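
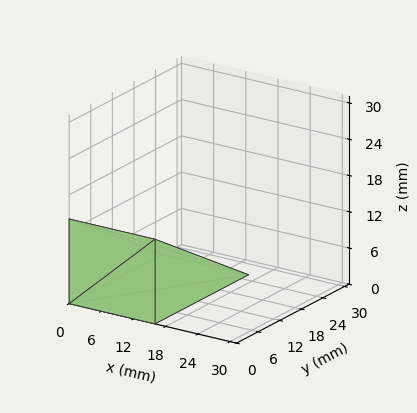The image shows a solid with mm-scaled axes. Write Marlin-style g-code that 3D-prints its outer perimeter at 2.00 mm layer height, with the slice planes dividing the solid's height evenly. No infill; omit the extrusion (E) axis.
Reading the render: the shape is a wedge (ramp): 16 × 26 mm base, rising to 14 mm along the y=0 edge and sloping linearly to z=0 at y=26 (dimensions read to the nearest mm from the axis ticks). For the g-code, the solid's height is divided into equal slices at the stated Δz and each level perimeter traced with G1 moves after a G0 lift.

; perimeter-only toolpath
G21 ; units = mm
G90 ; absolute positioning
G28 ; home
; layer 1
G0 Z2.00
G0 X0.00 Y0.00
G1 X16.00 Y0.00
G1 X16.00 Y22.29
G1 X0.00 Y22.29
G1 X0.00 Y0.00
; layer 2
G0 Z4.00
G0 X0.00 Y0.00
G1 X16.00 Y0.00
G1 X16.00 Y18.57
G1 X0.00 Y18.57
G1 X0.00 Y0.00
; layer 3
G0 Z6.00
G0 X0.00 Y0.00
G1 X16.00 Y0.00
G1 X16.00 Y14.86
G1 X0.00 Y14.86
G1 X0.00 Y0.00
; layer 4
G0 Z8.00
G0 X0.00 Y0.00
G1 X16.00 Y0.00
G1 X16.00 Y11.14
G1 X0.00 Y11.14
G1 X0.00 Y0.00
; layer 5
G0 Z10.00
G0 X0.00 Y0.00
G1 X16.00 Y0.00
G1 X16.00 Y7.43
G1 X0.00 Y7.43
G1 X0.00 Y0.00
; layer 6
G0 Z12.00
G0 X0.00 Y0.00
G1 X16.00 Y0.00
G1 X16.00 Y3.71
G1 X0.00 Y3.71
G1 X0.00 Y0.00
M2 ; end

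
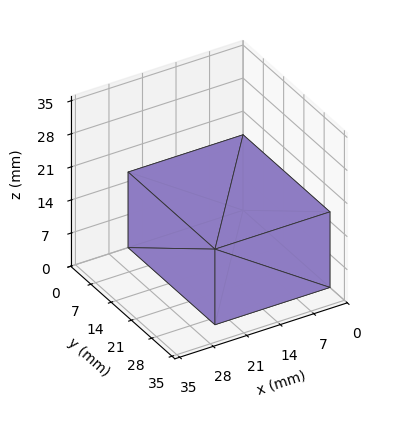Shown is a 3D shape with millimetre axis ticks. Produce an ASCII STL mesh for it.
Reading the render: the shape is a rectangular box, roughly 24 × 30 mm footprint and 16 mm tall (dimensions read to the nearest mm from the axis ticks). For the STL, each face is triangulated and given an outward normal.

solid part
  facet normal 0.0000 0.0000 -1.0000
    outer loop
      vertex 24.0 30.0 0.0
      vertex 24.0 0.0 0.0
      vertex 0.0 0.0 0.0
    endloop
  endfacet
  facet normal 0.0000 0.0000 -1.0000
    outer loop
      vertex 0.0 30.0 0.0
      vertex 24.0 30.0 0.0
      vertex 0.0 0.0 0.0
    endloop
  endfacet
  facet normal 0.0000 0.0000 1.0000
    outer loop
      vertex 0.0 0.0 16.0
      vertex 24.0 0.0 16.0
      vertex 24.0 30.0 16.0
    endloop
  endfacet
  facet normal 0.0000 0.0000 1.0000
    outer loop
      vertex 0.0 0.0 16.0
      vertex 24.0 30.0 16.0
      vertex 0.0 30.0 16.0
    endloop
  endfacet
  facet normal 0.0000 -1.0000 0.0000
    outer loop
      vertex 0.0 0.0 0.0
      vertex 24.0 0.0 0.0
      vertex 24.0 0.0 16.0
    endloop
  endfacet
  facet normal 0.0000 -1.0000 0.0000
    outer loop
      vertex 0.0 0.0 0.0
      vertex 24.0 0.0 16.0
      vertex 0.0 0.0 16.0
    endloop
  endfacet
  facet normal 0.0000 1.0000 0.0000
    outer loop
      vertex 24.0 30.0 16.0
      vertex 24.0 30.0 0.0
      vertex 0.0 30.0 0.0
    endloop
  endfacet
  facet normal 0.0000 1.0000 0.0000
    outer loop
      vertex 0.0 30.0 16.0
      vertex 24.0 30.0 16.0
      vertex 0.0 30.0 0.0
    endloop
  endfacet
  facet normal -1.0000 0.0000 0.0000
    outer loop
      vertex 0.0 30.0 16.0
      vertex 0.0 30.0 0.0
      vertex 0.0 0.0 0.0
    endloop
  endfacet
  facet normal -1.0000 0.0000 0.0000
    outer loop
      vertex 0.0 0.0 16.0
      vertex 0.0 30.0 16.0
      vertex 0.0 0.0 0.0
    endloop
  endfacet
  facet normal 1.0000 0.0000 0.0000
    outer loop
      vertex 24.0 0.0 0.0
      vertex 24.0 30.0 0.0
      vertex 24.0 30.0 16.0
    endloop
  endfacet
  facet normal 1.0000 0.0000 0.0000
    outer loop
      vertex 24.0 0.0 0.0
      vertex 24.0 30.0 16.0
      vertex 24.0 0.0 16.0
    endloop
  endfacet
endsolid part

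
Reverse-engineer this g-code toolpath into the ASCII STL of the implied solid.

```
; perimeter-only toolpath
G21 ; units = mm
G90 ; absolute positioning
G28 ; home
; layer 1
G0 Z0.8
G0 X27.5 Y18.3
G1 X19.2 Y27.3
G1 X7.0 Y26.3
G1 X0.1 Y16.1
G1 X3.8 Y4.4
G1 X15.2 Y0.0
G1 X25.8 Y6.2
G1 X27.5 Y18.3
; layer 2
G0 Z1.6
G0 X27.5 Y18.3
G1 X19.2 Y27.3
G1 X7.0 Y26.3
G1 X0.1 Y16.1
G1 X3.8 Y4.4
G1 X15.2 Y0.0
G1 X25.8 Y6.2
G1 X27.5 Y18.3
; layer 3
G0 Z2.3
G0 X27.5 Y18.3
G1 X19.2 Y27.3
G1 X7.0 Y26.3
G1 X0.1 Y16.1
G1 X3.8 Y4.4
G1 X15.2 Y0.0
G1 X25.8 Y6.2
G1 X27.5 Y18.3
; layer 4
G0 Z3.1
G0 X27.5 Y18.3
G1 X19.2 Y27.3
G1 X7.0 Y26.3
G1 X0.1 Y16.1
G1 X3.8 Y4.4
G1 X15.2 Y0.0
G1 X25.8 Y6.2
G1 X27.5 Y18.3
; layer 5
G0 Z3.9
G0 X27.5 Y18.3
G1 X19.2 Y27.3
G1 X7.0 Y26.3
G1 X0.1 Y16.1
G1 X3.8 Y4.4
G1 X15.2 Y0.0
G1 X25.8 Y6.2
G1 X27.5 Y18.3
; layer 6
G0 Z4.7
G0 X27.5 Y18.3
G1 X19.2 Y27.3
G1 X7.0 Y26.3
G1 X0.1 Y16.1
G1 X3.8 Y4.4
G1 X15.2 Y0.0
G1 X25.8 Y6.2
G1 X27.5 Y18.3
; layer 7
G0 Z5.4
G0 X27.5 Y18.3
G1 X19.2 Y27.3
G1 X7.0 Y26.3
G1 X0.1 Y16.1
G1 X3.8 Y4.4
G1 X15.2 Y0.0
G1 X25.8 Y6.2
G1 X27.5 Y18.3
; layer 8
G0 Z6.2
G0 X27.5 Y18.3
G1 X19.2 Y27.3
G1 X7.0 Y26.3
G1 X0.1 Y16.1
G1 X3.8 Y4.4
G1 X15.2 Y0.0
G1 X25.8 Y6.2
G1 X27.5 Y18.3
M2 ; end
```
solid part
  facet normal 0.0000 0.0000 -1.0000
    outer loop
      vertex 7.0 26.3 0.0
      vertex 19.2 27.3 0.0
      vertex 27.5 18.3 0.0
    endloop
  endfacet
  facet normal 0.0000 0.0000 -1.0000
    outer loop
      vertex 0.1 16.1 0.0
      vertex 7.0 26.3 0.0
      vertex 27.5 18.3 0.0
    endloop
  endfacet
  facet normal 0.0000 0.0000 -1.0000
    outer loop
      vertex 3.8 4.4 0.0
      vertex 0.1 16.1 0.0
      vertex 27.5 18.3 0.0
    endloop
  endfacet
  facet normal 0.0000 0.0000 -1.0000
    outer loop
      vertex 15.2 0.0 0.0
      vertex 3.8 4.4 0.0
      vertex 27.5 18.3 0.0
    endloop
  endfacet
  facet normal 0.0000 0.0000 -1.0000
    outer loop
      vertex 25.8 6.2 0.0
      vertex 15.2 0.0 0.0
      vertex 27.5 18.3 0.0
    endloop
  endfacet
  facet normal 0.0000 0.0000 1.0000
    outer loop
      vertex 27.5 18.3 6.2
      vertex 19.2 27.3 6.2
      vertex 7.0 26.3 6.2
    endloop
  endfacet
  facet normal 0.0000 0.0000 1.0000
    outer loop
      vertex 27.5 18.3 6.2
      vertex 7.0 26.3 6.2
      vertex 0.1 16.1 6.2
    endloop
  endfacet
  facet normal 0.0000 0.0000 1.0000
    outer loop
      vertex 27.5 18.3 6.2
      vertex 0.1 16.1 6.2
      vertex 3.8 4.4 6.2
    endloop
  endfacet
  facet normal 0.0000 0.0000 1.0000
    outer loop
      vertex 27.5 18.3 6.2
      vertex 3.8 4.4 6.2
      vertex 15.2 0.0 6.2
    endloop
  endfacet
  facet normal 0.0000 0.0000 1.0000
    outer loop
      vertex 27.5 18.3 6.2
      vertex 15.2 0.0 6.2
      vertex 25.8 6.2 6.2
    endloop
  endfacet
  facet normal 0.7351 0.6779 0.0000
    outer loop
      vertex 27.5 18.3 0.0
      vertex 19.2 27.3 0.0
      vertex 19.2 27.3 6.2
    endloop
  endfacet
  facet normal 0.7351 0.6779 0.0000
    outer loop
      vertex 27.5 18.3 0.0
      vertex 19.2 27.3 6.2
      vertex 27.5 18.3 6.2
    endloop
  endfacet
  facet normal -0.0817 0.9967 0.0000
    outer loop
      vertex 19.2 27.3 0.0
      vertex 7.0 26.3 0.0
      vertex 7.0 26.3 6.2
    endloop
  endfacet
  facet normal -0.0817 0.9967 0.0000
    outer loop
      vertex 19.2 27.3 0.0
      vertex 7.0 26.3 6.2
      vertex 19.2 27.3 6.2
    endloop
  endfacet
  facet normal -0.8283 0.5603 0.0000
    outer loop
      vertex 7.0 26.3 0.0
      vertex 0.1 16.1 0.0
      vertex 0.1 16.1 6.2
    endloop
  endfacet
  facet normal -0.8283 0.5603 0.0000
    outer loop
      vertex 7.0 26.3 0.0
      vertex 0.1 16.1 6.2
      vertex 7.0 26.3 6.2
    endloop
  endfacet
  facet normal -0.9535 -0.3015 0.0000
    outer loop
      vertex 0.1 16.1 0.0
      vertex 3.8 4.4 0.0
      vertex 3.8 4.4 6.2
    endloop
  endfacet
  facet normal -0.9535 -0.3015 0.0000
    outer loop
      vertex 0.1 16.1 0.0
      vertex 3.8 4.4 6.2
      vertex 0.1 16.1 6.2
    endloop
  endfacet
  facet normal -0.3601 -0.9329 0.0000
    outer loop
      vertex 3.8 4.4 0.0
      vertex 15.2 0.0 0.0
      vertex 15.2 0.0 6.2
    endloop
  endfacet
  facet normal -0.3601 -0.9329 0.0000
    outer loop
      vertex 3.8 4.4 0.0
      vertex 15.2 0.0 6.2
      vertex 3.8 4.4 6.2
    endloop
  endfacet
  facet normal 0.5049 -0.8632 0.0000
    outer loop
      vertex 15.2 0.0 0.0
      vertex 25.8 6.2 0.0
      vertex 25.8 6.2 6.2
    endloop
  endfacet
  facet normal 0.5049 -0.8632 0.0000
    outer loop
      vertex 15.2 0.0 0.0
      vertex 25.8 6.2 6.2
      vertex 15.2 0.0 6.2
    endloop
  endfacet
  facet normal 0.9903 -0.1391 0.0000
    outer loop
      vertex 25.8 6.2 0.0
      vertex 27.5 18.3 0.0
      vertex 27.5 18.3 6.2
    endloop
  endfacet
  facet normal 0.9903 -0.1391 0.0000
    outer loop
      vertex 25.8 6.2 0.0
      vertex 27.5 18.3 6.2
      vertex 25.8 6.2 6.2
    endloop
  endfacet
endsolid part

The G0 Z moves step by Δz≈0.8 mm. Every layer's G1 loop is the same polygon, so the solid is a straight extrusion of it from z=0 to z≈6.2. Closing with flat bottom and top caps and triangulating gives 24 facets — a regular 7-sided prism (a cylinder approximated with 7 flat sides), circumscribed radius ≈ 14.1 mm, height ≈ 6.2 mm.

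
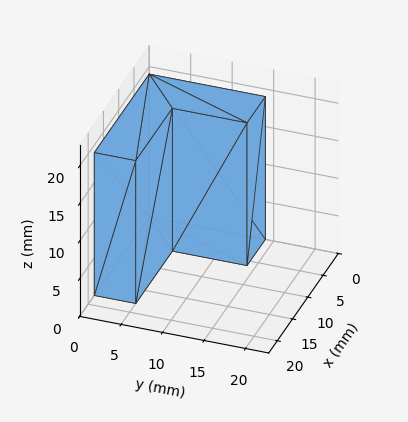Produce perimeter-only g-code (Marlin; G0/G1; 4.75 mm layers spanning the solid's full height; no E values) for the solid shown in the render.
Reading the render: the shape is an L-shaped prism: outer 18 × 14 mm, arm thicknesses ≈ 5 mm (horizontal) and 6 mm (vertical), extruded 19 mm in z (dimensions read to the nearest mm from the axis ticks). For the g-code, the solid's height is divided into equal slices at the stated Δz and each level perimeter traced with G1 moves after a G0 lift.

; perimeter-only toolpath
G21 ; units = mm
G90 ; absolute positioning
G28 ; home
; layer 1
G0 Z4.75
G0 X0.00 Y0.00
G1 X18.00 Y0.00
G1 X18.00 Y5.00
G1 X6.00 Y5.00
G1 X6.00 Y14.00
G1 X0.00 Y14.00
G1 X0.00 Y0.00
; layer 2
G0 Z9.50
G0 X0.00 Y0.00
G1 X18.00 Y0.00
G1 X18.00 Y5.00
G1 X6.00 Y5.00
G1 X6.00 Y14.00
G1 X0.00 Y14.00
G1 X0.00 Y0.00
; layer 3
G0 Z14.25
G0 X0.00 Y0.00
G1 X18.00 Y0.00
G1 X18.00 Y5.00
G1 X6.00 Y5.00
G1 X6.00 Y14.00
G1 X0.00 Y14.00
G1 X0.00 Y0.00
; layer 4
G0 Z19.00
G0 X0.00 Y0.00
G1 X18.00 Y0.00
G1 X18.00 Y5.00
G1 X6.00 Y5.00
G1 X6.00 Y14.00
G1 X0.00 Y14.00
G1 X0.00 Y0.00
M2 ; end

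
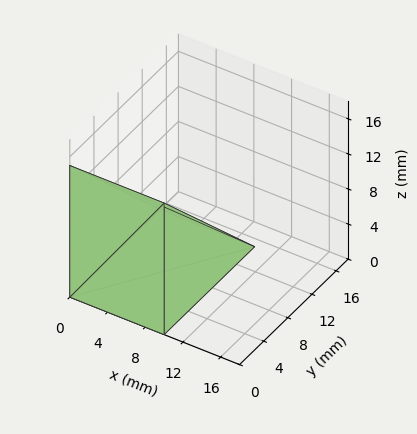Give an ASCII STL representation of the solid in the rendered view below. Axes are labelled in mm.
Reading the render: the shape is a wedge (ramp): 10 × 15 mm base, rising to 15 mm along the y=0 edge and sloping linearly to z=0 at y=15 (dimensions read to the nearest mm from the axis ticks). For the STL, each face is triangulated and given an outward normal.

solid part
  facet normal 0.0000 0.0000 -1.0000
    outer loop
      vertex 10.000 15.000 0.000
      vertex 10.000 0.000 0.000
      vertex 0.000 0.000 0.000
    endloop
  endfacet
  facet normal 0.0000 0.0000 -1.0000
    outer loop
      vertex 0.000 15.000 0.000
      vertex 10.000 15.000 0.000
      vertex 0.000 0.000 0.000
    endloop
  endfacet
  facet normal 0.0000 -1.0000 0.0000
    outer loop
      vertex 0.000 0.000 0.000
      vertex 10.000 0.000 0.000
      vertex 10.000 0.000 15.000
    endloop
  endfacet
  facet normal 0.0000 -1.0000 0.0000
    outer loop
      vertex 0.000 0.000 0.000
      vertex 10.000 0.000 15.000
      vertex 0.000 0.000 15.000
    endloop
  endfacet
  facet normal 0.0000 0.7071 0.7071
    outer loop
      vertex 0.000 0.000 15.000
      vertex 10.000 0.000 15.000
      vertex 10.000 15.000 0.000
    endloop
  endfacet
  facet normal 0.0000 0.7071 0.7071
    outer loop
      vertex 0.000 0.000 15.000
      vertex 10.000 15.000 0.000
      vertex 0.000 15.000 0.000
    endloop
  endfacet
  facet normal -1.0000 0.0000 0.0000
    outer loop
      vertex 0.000 0.000 15.000
      vertex 0.000 15.000 0.000
      vertex 0.000 0.000 0.000
    endloop
  endfacet
  facet normal 1.0000 0.0000 0.0000
    outer loop
      vertex 10.000 0.000 0.000
      vertex 10.000 15.000 0.000
      vertex 10.000 0.000 15.000
    endloop
  endfacet
endsolid part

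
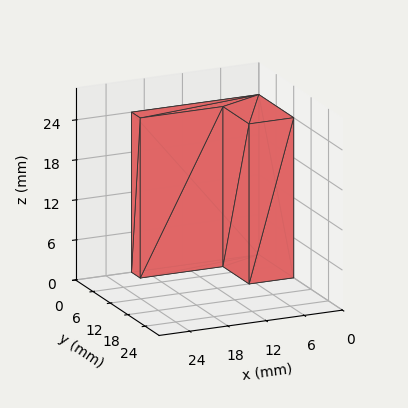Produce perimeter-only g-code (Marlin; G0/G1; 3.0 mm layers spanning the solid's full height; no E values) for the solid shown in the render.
Reading the render: the shape is an L-shaped prism: outer 20 × 12 mm, arm thicknesses ≈ 3 mm (horizontal) and 7 mm (vertical), extruded 24 mm in z (dimensions read to the nearest mm from the axis ticks). For the g-code, the solid's height is divided into equal slices at the stated Δz and each level perimeter traced with G1 moves after a G0 lift.

; perimeter-only toolpath
G21 ; units = mm
G90 ; absolute positioning
G28 ; home
; layer 1
G0 Z3.0
G0 X0.0 Y0.0
G1 X20.0 Y0.0
G1 X20.0 Y3.0
G1 X7.0 Y3.0
G1 X7.0 Y12.0
G1 X0.0 Y12.0
G1 X0.0 Y0.0
; layer 2
G0 Z6.0
G0 X0.0 Y0.0
G1 X20.0 Y0.0
G1 X20.0 Y3.0
G1 X7.0 Y3.0
G1 X7.0 Y12.0
G1 X0.0 Y12.0
G1 X0.0 Y0.0
; layer 3
G0 Z9.0
G0 X0.0 Y0.0
G1 X20.0 Y0.0
G1 X20.0 Y3.0
G1 X7.0 Y3.0
G1 X7.0 Y12.0
G1 X0.0 Y12.0
G1 X0.0 Y0.0
; layer 4
G0 Z12.0
G0 X0.0 Y0.0
G1 X20.0 Y0.0
G1 X20.0 Y3.0
G1 X7.0 Y3.0
G1 X7.0 Y12.0
G1 X0.0 Y12.0
G1 X0.0 Y0.0
; layer 5
G0 Z15.0
G0 X0.0 Y0.0
G1 X20.0 Y0.0
G1 X20.0 Y3.0
G1 X7.0 Y3.0
G1 X7.0 Y12.0
G1 X0.0 Y12.0
G1 X0.0 Y0.0
; layer 6
G0 Z18.0
G0 X0.0 Y0.0
G1 X20.0 Y0.0
G1 X20.0 Y3.0
G1 X7.0 Y3.0
G1 X7.0 Y12.0
G1 X0.0 Y12.0
G1 X0.0 Y0.0
; layer 7
G0 Z21.0
G0 X0.0 Y0.0
G1 X20.0 Y0.0
G1 X20.0 Y3.0
G1 X7.0 Y3.0
G1 X7.0 Y12.0
G1 X0.0 Y12.0
G1 X0.0 Y0.0
; layer 8
G0 Z24.0
G0 X0.0 Y0.0
G1 X20.0 Y0.0
G1 X20.0 Y3.0
G1 X7.0 Y3.0
G1 X7.0 Y12.0
G1 X0.0 Y12.0
G1 X0.0 Y0.0
M2 ; end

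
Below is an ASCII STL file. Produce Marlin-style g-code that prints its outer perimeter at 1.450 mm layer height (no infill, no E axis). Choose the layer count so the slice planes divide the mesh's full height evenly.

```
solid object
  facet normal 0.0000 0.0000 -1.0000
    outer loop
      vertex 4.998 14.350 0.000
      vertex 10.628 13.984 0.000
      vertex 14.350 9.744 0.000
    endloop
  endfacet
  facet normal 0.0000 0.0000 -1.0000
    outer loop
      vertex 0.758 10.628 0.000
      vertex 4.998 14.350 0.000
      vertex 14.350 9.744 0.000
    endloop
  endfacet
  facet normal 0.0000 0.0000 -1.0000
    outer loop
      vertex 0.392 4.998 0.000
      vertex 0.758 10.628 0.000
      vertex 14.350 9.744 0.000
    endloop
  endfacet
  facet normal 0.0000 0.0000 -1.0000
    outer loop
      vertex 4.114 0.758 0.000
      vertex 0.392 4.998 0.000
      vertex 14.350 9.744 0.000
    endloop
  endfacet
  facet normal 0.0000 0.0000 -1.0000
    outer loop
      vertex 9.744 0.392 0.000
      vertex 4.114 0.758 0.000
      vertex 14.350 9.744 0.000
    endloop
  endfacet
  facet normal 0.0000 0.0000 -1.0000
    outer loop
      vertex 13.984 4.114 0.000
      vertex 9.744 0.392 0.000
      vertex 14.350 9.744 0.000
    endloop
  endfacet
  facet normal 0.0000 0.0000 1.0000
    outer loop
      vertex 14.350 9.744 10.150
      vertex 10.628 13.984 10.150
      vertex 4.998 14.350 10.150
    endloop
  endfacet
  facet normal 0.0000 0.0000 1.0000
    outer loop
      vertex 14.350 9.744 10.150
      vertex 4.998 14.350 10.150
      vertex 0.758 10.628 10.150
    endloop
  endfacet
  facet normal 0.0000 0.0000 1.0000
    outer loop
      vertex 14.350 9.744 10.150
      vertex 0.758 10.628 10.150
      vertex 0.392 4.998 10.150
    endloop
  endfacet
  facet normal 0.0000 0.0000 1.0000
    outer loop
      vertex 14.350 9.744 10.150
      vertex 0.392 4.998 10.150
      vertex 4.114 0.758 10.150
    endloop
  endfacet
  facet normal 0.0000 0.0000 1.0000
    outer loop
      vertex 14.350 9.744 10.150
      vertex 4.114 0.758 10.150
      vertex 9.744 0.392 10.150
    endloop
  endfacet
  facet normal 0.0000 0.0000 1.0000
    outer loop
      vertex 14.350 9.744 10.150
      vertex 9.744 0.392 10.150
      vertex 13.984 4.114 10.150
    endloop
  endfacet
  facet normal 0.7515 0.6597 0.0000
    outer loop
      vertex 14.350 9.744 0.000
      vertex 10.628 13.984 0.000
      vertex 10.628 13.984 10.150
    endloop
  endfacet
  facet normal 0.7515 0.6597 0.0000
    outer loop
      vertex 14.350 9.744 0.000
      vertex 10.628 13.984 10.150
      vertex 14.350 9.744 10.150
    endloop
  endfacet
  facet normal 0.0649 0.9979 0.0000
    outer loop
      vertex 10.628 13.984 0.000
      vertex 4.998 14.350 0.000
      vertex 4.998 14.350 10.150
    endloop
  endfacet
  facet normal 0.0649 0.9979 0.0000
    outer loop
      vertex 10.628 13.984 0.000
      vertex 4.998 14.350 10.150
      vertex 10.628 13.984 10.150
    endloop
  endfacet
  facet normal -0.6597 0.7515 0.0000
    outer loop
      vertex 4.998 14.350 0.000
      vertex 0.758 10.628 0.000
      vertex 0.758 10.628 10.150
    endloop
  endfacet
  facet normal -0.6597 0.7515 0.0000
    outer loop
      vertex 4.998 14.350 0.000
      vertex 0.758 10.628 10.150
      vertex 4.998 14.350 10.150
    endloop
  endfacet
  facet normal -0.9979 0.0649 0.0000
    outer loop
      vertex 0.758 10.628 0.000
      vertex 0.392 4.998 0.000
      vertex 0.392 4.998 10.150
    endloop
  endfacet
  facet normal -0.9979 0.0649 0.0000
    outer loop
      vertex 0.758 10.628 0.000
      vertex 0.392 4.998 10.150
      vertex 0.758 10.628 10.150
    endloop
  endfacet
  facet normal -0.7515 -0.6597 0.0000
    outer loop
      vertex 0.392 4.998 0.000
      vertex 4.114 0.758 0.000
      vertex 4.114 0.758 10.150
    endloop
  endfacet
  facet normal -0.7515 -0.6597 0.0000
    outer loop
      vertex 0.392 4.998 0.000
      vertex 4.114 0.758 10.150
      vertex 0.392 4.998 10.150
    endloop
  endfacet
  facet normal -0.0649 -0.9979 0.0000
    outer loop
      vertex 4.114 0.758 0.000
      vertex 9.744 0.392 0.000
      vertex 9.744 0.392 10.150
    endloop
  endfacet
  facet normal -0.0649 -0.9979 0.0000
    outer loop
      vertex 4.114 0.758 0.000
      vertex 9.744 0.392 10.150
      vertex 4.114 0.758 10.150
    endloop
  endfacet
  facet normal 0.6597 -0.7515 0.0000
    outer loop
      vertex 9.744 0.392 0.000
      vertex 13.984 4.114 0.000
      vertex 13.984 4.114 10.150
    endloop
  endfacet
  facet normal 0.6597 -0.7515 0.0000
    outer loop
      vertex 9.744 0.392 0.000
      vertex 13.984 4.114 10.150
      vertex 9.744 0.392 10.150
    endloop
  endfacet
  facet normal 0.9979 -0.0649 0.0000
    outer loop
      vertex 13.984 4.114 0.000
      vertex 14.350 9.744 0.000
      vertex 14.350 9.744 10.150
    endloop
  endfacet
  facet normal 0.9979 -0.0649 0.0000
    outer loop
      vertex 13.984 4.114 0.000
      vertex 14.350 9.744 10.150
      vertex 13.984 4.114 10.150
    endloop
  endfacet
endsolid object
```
; perimeter-only toolpath
G21 ; units = mm
G90 ; absolute positioning
G28 ; home
; layer 1
G0 Z1.450
G0 X14.350 Y9.744
G1 X10.628 Y13.984
G1 X4.998 Y14.350
G1 X0.758 Y10.628
G1 X0.392 Y4.998
G1 X4.114 Y0.758
G1 X9.744 Y0.392
G1 X13.984 Y4.114
G1 X14.350 Y9.744
; layer 2
G0 Z2.900
G0 X14.350 Y9.744
G1 X10.628 Y13.984
G1 X4.998 Y14.350
G1 X0.758 Y10.628
G1 X0.392 Y4.998
G1 X4.114 Y0.758
G1 X9.744 Y0.392
G1 X13.984 Y4.114
G1 X14.350 Y9.744
; layer 3
G0 Z4.350
G0 X14.350 Y9.744
G1 X10.628 Y13.984
G1 X4.998 Y14.350
G1 X0.758 Y10.628
G1 X0.392 Y4.998
G1 X4.114 Y0.758
G1 X9.744 Y0.392
G1 X13.984 Y4.114
G1 X14.350 Y9.744
; layer 4
G0 Z5.800
G0 X14.350 Y9.744
G1 X10.628 Y13.984
G1 X4.998 Y14.350
G1 X0.758 Y10.628
G1 X0.392 Y4.998
G1 X4.114 Y0.758
G1 X9.744 Y0.392
G1 X13.984 Y4.114
G1 X14.350 Y9.744
; layer 5
G0 Z7.250
G0 X14.350 Y9.744
G1 X10.628 Y13.984
G1 X4.998 Y14.350
G1 X0.758 Y10.628
G1 X0.392 Y4.998
G1 X4.114 Y0.758
G1 X9.744 Y0.392
G1 X13.984 Y4.114
G1 X14.350 Y9.744
; layer 6
G0 Z8.700
G0 X14.350 Y9.744
G1 X10.628 Y13.984
G1 X4.998 Y14.350
G1 X0.758 Y10.628
G1 X0.392 Y4.998
G1 X4.114 Y0.758
G1 X9.744 Y0.392
G1 X13.984 Y4.114
G1 X14.350 Y9.744
; layer 7
G0 Z10.150
G0 X14.350 Y9.744
G1 X10.628 Y13.984
G1 X4.998 Y14.350
G1 X0.758 Y10.628
G1 X0.392 Y4.998
G1 X4.114 Y0.758
G1 X9.744 Y0.392
G1 X13.984 Y4.114
G1 X14.350 Y9.744
M2 ; end

The solid is a regular 8-sided prism (a cylinder approximated with 8 flat sides), circumscribed radius ≈ 7.37 mm, height ≈ 10.2 mm. Slicing at Δz = 1.450 mm — 7 equal slices spanning the solid's height, so layer i sits at z = i·h/7 — gives 7 non-empty perimeters. Each is a 8-segment closed polygon; G0 lifts to the layer z and rapids to the start vertex, then G1 traces the edges.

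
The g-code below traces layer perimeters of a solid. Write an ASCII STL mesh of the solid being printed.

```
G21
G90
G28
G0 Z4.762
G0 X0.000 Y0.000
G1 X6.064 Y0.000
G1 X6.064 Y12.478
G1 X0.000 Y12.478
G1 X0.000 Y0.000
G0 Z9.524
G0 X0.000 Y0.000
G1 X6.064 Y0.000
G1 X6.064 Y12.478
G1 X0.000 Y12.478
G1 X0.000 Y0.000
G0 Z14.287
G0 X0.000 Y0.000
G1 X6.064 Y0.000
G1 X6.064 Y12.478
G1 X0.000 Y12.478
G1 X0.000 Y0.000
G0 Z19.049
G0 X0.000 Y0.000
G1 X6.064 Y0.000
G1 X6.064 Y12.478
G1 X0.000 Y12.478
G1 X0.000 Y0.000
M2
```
solid part
  facet normal 0.0000 0.0000 -1.0000
    outer loop
      vertex 6.064 12.478 0.000
      vertex 6.064 0.000 0.000
      vertex 0.000 0.000 0.000
    endloop
  endfacet
  facet normal 0.0000 0.0000 -1.0000
    outer loop
      vertex 0.000 12.478 0.000
      vertex 6.064 12.478 0.000
      vertex 0.000 0.000 0.000
    endloop
  endfacet
  facet normal 0.0000 0.0000 1.0000
    outer loop
      vertex 0.000 0.000 19.049
      vertex 6.064 0.000 19.049
      vertex 6.064 12.478 19.049
    endloop
  endfacet
  facet normal 0.0000 0.0000 1.0000
    outer loop
      vertex 0.000 0.000 19.049
      vertex 6.064 12.478 19.049
      vertex 0.000 12.478 19.049
    endloop
  endfacet
  facet normal 0.0000 -1.0000 0.0000
    outer loop
      vertex 0.000 0.000 0.000
      vertex 6.064 0.000 0.000
      vertex 6.064 0.000 19.049
    endloop
  endfacet
  facet normal 0.0000 -1.0000 0.0000
    outer loop
      vertex 0.000 0.000 0.000
      vertex 6.064 0.000 19.049
      vertex 0.000 0.000 19.049
    endloop
  endfacet
  facet normal 0.0000 1.0000 0.0000
    outer loop
      vertex 6.064 12.478 19.049
      vertex 6.064 12.478 0.000
      vertex 0.000 12.478 0.000
    endloop
  endfacet
  facet normal 0.0000 1.0000 0.0000
    outer loop
      vertex 0.000 12.478 19.049
      vertex 6.064 12.478 19.049
      vertex 0.000 12.478 0.000
    endloop
  endfacet
  facet normal -1.0000 0.0000 0.0000
    outer loop
      vertex 0.000 12.478 19.049
      vertex 0.000 12.478 0.000
      vertex 0.000 0.000 0.000
    endloop
  endfacet
  facet normal -1.0000 0.0000 0.0000
    outer loop
      vertex 0.000 0.000 19.049
      vertex 0.000 12.478 19.049
      vertex 0.000 0.000 0.000
    endloop
  endfacet
  facet normal 1.0000 0.0000 0.0000
    outer loop
      vertex 6.064 0.000 0.000
      vertex 6.064 12.478 0.000
      vertex 6.064 12.478 19.049
    endloop
  endfacet
  facet normal 1.0000 0.0000 0.0000
    outer loop
      vertex 6.064 0.000 0.000
      vertex 6.064 12.478 19.049
      vertex 6.064 0.000 19.049
    endloop
  endfacet
endsolid part

The G0 Z moves step by Δz≈4.762 mm. Every layer's G1 loop is the same polygon, so the solid is a straight extrusion of it from z=0 to z≈19. Closing with flat bottom and top caps and triangulating gives 12 facets — a rectangular box, roughly 6.06 × 12.5 mm footprint and 19 mm tall.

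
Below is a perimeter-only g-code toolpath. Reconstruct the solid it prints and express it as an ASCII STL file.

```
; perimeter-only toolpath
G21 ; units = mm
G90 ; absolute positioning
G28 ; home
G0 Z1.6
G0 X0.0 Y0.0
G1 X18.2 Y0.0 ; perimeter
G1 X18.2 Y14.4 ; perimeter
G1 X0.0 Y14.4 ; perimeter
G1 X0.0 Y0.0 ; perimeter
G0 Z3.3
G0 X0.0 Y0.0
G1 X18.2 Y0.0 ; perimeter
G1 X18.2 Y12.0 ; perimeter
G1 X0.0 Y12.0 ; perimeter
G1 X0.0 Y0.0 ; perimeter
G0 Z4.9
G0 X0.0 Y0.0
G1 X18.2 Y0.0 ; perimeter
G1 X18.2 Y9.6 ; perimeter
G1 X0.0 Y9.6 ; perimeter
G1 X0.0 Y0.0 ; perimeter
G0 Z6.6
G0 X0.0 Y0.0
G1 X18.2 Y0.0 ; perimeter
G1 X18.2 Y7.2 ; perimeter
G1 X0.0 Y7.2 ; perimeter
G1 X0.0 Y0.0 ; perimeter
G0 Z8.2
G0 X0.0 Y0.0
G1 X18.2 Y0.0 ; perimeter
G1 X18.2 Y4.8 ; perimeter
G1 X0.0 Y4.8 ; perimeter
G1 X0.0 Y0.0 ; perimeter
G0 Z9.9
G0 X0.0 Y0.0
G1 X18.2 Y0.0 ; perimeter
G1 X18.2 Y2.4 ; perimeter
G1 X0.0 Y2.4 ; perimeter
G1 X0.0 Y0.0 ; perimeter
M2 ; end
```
solid part
  facet normal 0.0000 0.0000 -1.0000
    outer loop
      vertex 18.2 16.8 0.0
      vertex 18.2 0.0 0.0
      vertex 0.0 0.0 0.0
    endloop
  endfacet
  facet normal 0.0000 0.0000 -1.0000
    outer loop
      vertex 0.0 16.8 0.0
      vertex 18.2 16.8 0.0
      vertex 0.0 0.0 0.0
    endloop
  endfacet
  facet normal 0.0000 -1.0000 0.0000
    outer loop
      vertex 0.0 0.0 0.0
      vertex 18.2 0.0 0.0
      vertex 18.2 0.0 11.5
    endloop
  endfacet
  facet normal 0.0000 -1.0000 0.0000
    outer loop
      vertex 0.0 0.0 0.0
      vertex 18.2 0.0 11.5
      vertex 0.0 0.0 11.5
    endloop
  endfacet
  facet normal 0.0000 0.5649 0.8252
    outer loop
      vertex 0.0 0.0 11.5
      vertex 18.2 0.0 11.5
      vertex 18.2 16.8 0.0
    endloop
  endfacet
  facet normal 0.0000 0.5649 0.8252
    outer loop
      vertex 0.0 0.0 11.5
      vertex 18.2 16.8 0.0
      vertex 0.0 16.8 0.0
    endloop
  endfacet
  facet normal -1.0000 0.0000 0.0000
    outer loop
      vertex 0.0 0.0 11.5
      vertex 0.0 16.8 0.0
      vertex 0.0 0.0 0.0
    endloop
  endfacet
  facet normal 1.0000 0.0000 0.0000
    outer loop
      vertex 18.2 0.0 0.0
      vertex 18.2 16.8 0.0
      vertex 18.2 0.0 11.5
    endloop
  endfacet
endsolid part

The G0 Z moves step by Δz≈1.6 mm. The G1 loops shrink linearly with z, so the solid tapers from its base footprint up to z≈11.5. Closing with a flat bottom cap and the tapered top and triangulating gives 8 facets — a wedge (ramp): 18.2 × 16.8 mm base, rising to 11.5 mm along the y=0 edge and sloping linearly to z=0 at y=16.8.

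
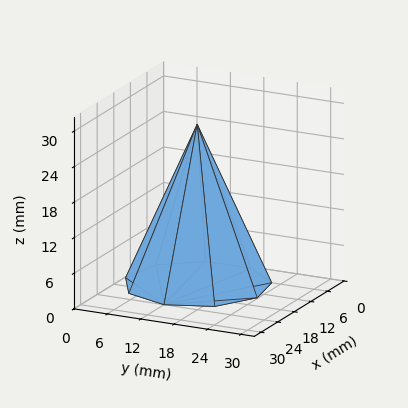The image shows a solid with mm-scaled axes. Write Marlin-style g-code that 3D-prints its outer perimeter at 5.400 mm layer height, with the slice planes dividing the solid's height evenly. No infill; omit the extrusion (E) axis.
Reading the render: the shape is a regular 9-sided pyramid, base circumscribed radius ≈ 12 mm, apex at z ≈ 27 mm (dimensions read to the nearest mm from the axis ticks). For the g-code, the solid's height is divided into equal slices at the stated Δz and each level perimeter traced with G1 moves after a G0 lift.

; perimeter-only toolpath
G21 ; units = mm
G90 ; absolute positioning
G28 ; home
; layer 1
G0 Z5.400
G0 X21.600 Y12.000
G1 X19.354 Y18.170
G1 X13.667 Y21.454
G1 X7.200 Y20.314
G1 X2.979 Y15.283
G1 X2.979 Y8.717
G1 X7.200 Y3.686
G1 X13.667 Y2.546
G1 X19.354 Y5.830
G1 X21.600 Y12.000
; layer 2
G0 Z10.800
G0 X19.200 Y12.000
G1 X17.516 Y16.628
G1 X13.250 Y19.091
G1 X8.400 Y18.235
G1 X5.234 Y14.462
G1 X5.234 Y9.538
G1 X8.400 Y5.765
G1 X13.250 Y4.909
G1 X17.516 Y7.372
G1 X19.200 Y12.000
; layer 3
G0 Z16.200
G0 X16.800 Y12.000
G1 X15.677 Y15.085
G1 X12.834 Y16.727
G1 X9.600 Y16.157
G1 X7.490 Y13.642
G1 X7.490 Y10.358
G1 X9.600 Y7.843
G1 X12.834 Y7.273
G1 X15.677 Y8.915
G1 X16.800 Y12.000
; layer 4
G0 Z21.600
G0 X14.400 Y12.000
G1 X13.839 Y13.543
G1 X12.417 Y14.364
G1 X10.800 Y14.078
G1 X9.745 Y12.821
G1 X9.745 Y11.179
G1 X10.800 Y9.922
G1 X12.417 Y9.636
G1 X13.839 Y10.457
G1 X14.400 Y12.000
M2 ; end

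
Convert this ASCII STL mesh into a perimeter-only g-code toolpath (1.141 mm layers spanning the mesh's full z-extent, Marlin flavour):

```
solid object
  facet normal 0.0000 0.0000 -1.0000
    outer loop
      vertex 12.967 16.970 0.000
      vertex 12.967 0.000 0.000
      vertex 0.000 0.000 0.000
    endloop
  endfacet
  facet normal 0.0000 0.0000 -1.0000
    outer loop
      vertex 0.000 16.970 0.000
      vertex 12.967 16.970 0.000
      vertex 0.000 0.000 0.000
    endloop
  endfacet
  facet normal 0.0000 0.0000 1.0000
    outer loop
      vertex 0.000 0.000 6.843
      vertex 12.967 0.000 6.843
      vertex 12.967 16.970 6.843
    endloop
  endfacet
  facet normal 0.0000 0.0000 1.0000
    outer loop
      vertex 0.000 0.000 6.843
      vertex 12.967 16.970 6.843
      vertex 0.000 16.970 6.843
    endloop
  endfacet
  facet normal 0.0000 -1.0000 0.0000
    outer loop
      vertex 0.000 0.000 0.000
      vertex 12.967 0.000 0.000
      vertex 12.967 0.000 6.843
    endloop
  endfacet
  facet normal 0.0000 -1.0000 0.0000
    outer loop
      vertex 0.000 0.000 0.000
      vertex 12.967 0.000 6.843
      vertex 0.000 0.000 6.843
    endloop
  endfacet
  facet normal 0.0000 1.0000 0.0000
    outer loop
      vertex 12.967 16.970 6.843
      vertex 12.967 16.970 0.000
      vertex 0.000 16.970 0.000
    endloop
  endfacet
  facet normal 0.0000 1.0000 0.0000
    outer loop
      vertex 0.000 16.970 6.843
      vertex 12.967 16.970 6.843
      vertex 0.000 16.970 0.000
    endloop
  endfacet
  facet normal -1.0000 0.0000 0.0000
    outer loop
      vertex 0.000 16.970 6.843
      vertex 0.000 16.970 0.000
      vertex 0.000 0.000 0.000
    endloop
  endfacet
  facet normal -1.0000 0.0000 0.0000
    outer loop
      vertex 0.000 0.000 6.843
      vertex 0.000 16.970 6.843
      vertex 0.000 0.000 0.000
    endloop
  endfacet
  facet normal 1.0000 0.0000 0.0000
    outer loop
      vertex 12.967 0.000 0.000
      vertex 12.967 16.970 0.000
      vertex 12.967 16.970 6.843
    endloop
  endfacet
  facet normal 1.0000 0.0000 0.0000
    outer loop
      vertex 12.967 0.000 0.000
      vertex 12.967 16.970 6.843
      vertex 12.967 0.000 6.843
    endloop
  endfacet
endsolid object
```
; perimeter-only toolpath
G21 ; units = mm
G90 ; absolute positioning
G28 ; home
; layer 1
G0 Z1.141
G0 X0.000 Y0.000
G1 X12.967 Y0.000
G1 X12.967 Y16.970
G1 X0.000 Y16.970
G1 X0.000 Y0.000
; layer 2
G0 Z2.281
G0 X0.000 Y0.000
G1 X12.967 Y0.000
G1 X12.967 Y16.970
G1 X0.000 Y16.970
G1 X0.000 Y0.000
; layer 3
G0 Z3.421
G0 X0.000 Y0.000
G1 X12.967 Y0.000
G1 X12.967 Y16.970
G1 X0.000 Y16.970
G1 X0.000 Y0.000
; layer 4
G0 Z4.562
G0 X0.000 Y0.000
G1 X12.967 Y0.000
G1 X12.967 Y16.970
G1 X0.000 Y16.970
G1 X0.000 Y0.000
; layer 5
G0 Z5.703
G0 X0.000 Y0.000
G1 X12.967 Y0.000
G1 X12.967 Y16.970
G1 X0.000 Y16.970
G1 X0.000 Y0.000
; layer 6
G0 Z6.843
G0 X0.000 Y0.000
G1 X12.967 Y0.000
G1 X12.967 Y16.970
G1 X0.000 Y16.970
G1 X0.000 Y0.000
M2 ; end

The solid is a rectangular box, roughly 13 × 17 mm footprint and 6.84 mm tall. Slicing at Δz = 1.141 mm — 6 equal slices spanning the solid's height, so layer i sits at z = i·h/6 — gives 6 non-empty perimeters. Each is a 4-segment closed polygon; G0 lifts to the layer z and rapids to the start vertex, then G1 traces the edges.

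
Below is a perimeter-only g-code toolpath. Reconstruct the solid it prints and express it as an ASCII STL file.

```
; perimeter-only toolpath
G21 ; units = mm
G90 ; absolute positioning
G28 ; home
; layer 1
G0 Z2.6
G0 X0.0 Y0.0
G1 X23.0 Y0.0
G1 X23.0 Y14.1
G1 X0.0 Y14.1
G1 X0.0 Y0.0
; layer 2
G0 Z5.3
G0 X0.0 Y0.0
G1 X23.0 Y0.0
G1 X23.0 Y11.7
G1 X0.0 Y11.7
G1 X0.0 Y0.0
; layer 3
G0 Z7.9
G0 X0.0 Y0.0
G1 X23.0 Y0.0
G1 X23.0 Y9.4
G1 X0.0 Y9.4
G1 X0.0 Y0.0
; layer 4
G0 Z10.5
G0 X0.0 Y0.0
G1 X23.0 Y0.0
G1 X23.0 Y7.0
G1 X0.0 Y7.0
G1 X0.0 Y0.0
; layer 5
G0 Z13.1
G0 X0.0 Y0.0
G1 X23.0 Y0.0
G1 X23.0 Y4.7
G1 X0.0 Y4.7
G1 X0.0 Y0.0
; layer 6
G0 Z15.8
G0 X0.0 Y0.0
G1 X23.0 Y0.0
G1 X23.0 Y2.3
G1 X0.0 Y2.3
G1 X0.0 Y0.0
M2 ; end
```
solid part
  facet normal 0.0000 0.0000 -1.0000
    outer loop
      vertex 23.0 16.4 0.0
      vertex 23.0 0.0 0.0
      vertex 0.0 0.0 0.0
    endloop
  endfacet
  facet normal 0.0000 0.0000 -1.0000
    outer loop
      vertex 0.0 16.4 0.0
      vertex 23.0 16.4 0.0
      vertex 0.0 0.0 0.0
    endloop
  endfacet
  facet normal 0.0000 -1.0000 0.0000
    outer loop
      vertex 0.0 0.0 0.0
      vertex 23.0 0.0 0.0
      vertex 23.0 0.0 18.4
    endloop
  endfacet
  facet normal 0.0000 -1.0000 0.0000
    outer loop
      vertex 0.0 0.0 0.0
      vertex 23.0 0.0 18.4
      vertex 0.0 0.0 18.4
    endloop
  endfacet
  facet normal 0.0000 0.7465 0.6654
    outer loop
      vertex 0.0 0.0 18.4
      vertex 23.0 0.0 18.4
      vertex 23.0 16.4 0.0
    endloop
  endfacet
  facet normal 0.0000 0.7465 0.6654
    outer loop
      vertex 0.0 0.0 18.4
      vertex 23.0 16.4 0.0
      vertex 0.0 16.4 0.0
    endloop
  endfacet
  facet normal -1.0000 0.0000 0.0000
    outer loop
      vertex 0.0 0.0 18.4
      vertex 0.0 16.4 0.0
      vertex 0.0 0.0 0.0
    endloop
  endfacet
  facet normal 1.0000 0.0000 0.0000
    outer loop
      vertex 23.0 0.0 0.0
      vertex 23.0 16.4 0.0
      vertex 23.0 0.0 18.4
    endloop
  endfacet
endsolid part

The G0 Z moves step by Δz≈2.6 mm. The G1 loops shrink linearly with z, so the solid tapers from its base footprint up to z≈18.4. Closing with a flat bottom cap and the tapered top and triangulating gives 8 facets — a wedge (ramp): 23 × 16.4 mm base, rising to 18.4 mm along the y=0 edge and sloping linearly to z=0 at y=16.4.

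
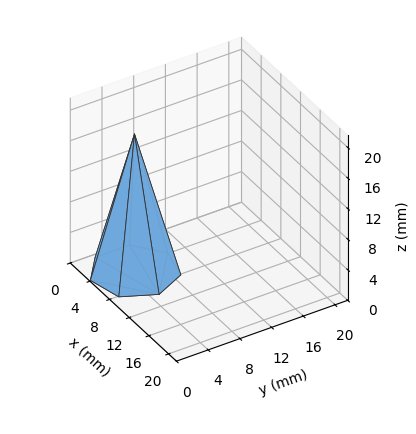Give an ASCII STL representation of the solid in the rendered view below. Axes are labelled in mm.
Reading the render: the shape is a regular 7-sided pyramid, base circumscribed radius ≈ 5 mm, apex at z ≈ 18 mm (dimensions read to the nearest mm from the axis ticks). For the STL, each face is triangulated and given an outward normal.

solid part
  facet normal 0.0000 0.0000 -1.0000
    outer loop
      vertex 3.89 9.87 0.00
      vertex 8.12 8.91 0.00
      vertex 10.00 5.00 0.00
    endloop
  endfacet
  facet normal 0.0000 0.0000 -1.0000
    outer loop
      vertex 0.50 7.17 0.00
      vertex 3.89 9.87 0.00
      vertex 10.00 5.00 0.00
    endloop
  endfacet
  facet normal 0.0000 0.0000 -1.0000
    outer loop
      vertex 0.50 2.83 0.00
      vertex 0.50 7.17 0.00
      vertex 10.00 5.00 0.00
    endloop
  endfacet
  facet normal 0.0000 0.0000 -1.0000
    outer loop
      vertex 3.89 0.13 0.00
      vertex 0.50 2.83 0.00
      vertex 10.00 5.00 0.00
    endloop
  endfacet
  facet normal 0.0000 0.0000 -1.0000
    outer loop
      vertex 8.12 1.09 0.00
      vertex 3.89 0.13 0.00
      vertex 10.00 5.00 0.00
    endloop
  endfacet
  facet normal 0.8743 0.4204 0.2428
    outer loop
      vertex 10.00 5.00 0.00
      vertex 8.12 8.91 0.00
      vertex 5.00 5.00 18.00
    endloop
  endfacet
  facet normal 0.2147 0.9460 0.2427
    outer loop
      vertex 8.12 8.91 0.00
      vertex 3.89 9.87 0.00
      vertex 5.00 5.00 18.00
    endloop
  endfacet
  facet normal -0.6044 0.7589 0.2426
    outer loop
      vertex 3.89 9.87 0.00
      vertex 0.50 7.17 0.00
      vertex 5.00 5.00 18.00
    endloop
  endfacet
  facet normal -0.9701 0.0000 0.2425
    outer loop
      vertex 0.50 7.17 0.00
      vertex 0.50 2.83 0.00
      vertex 5.00 5.00 18.00
    endloop
  endfacet
  facet normal -0.6044 -0.7589 0.2426
    outer loop
      vertex 0.50 2.83 0.00
      vertex 3.89 0.13 0.00
      vertex 5.00 5.00 18.00
    endloop
  endfacet
  facet normal 0.2147 -0.9460 0.2427
    outer loop
      vertex 3.89 0.13 0.00
      vertex 8.12 1.09 0.00
      vertex 5.00 5.00 18.00
    endloop
  endfacet
  facet normal 0.8743 -0.4204 0.2428
    outer loop
      vertex 8.12 1.09 0.00
      vertex 10.00 5.00 0.00
      vertex 5.00 5.00 18.00
    endloop
  endfacet
endsolid part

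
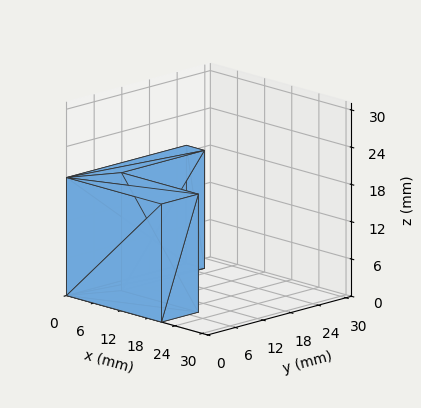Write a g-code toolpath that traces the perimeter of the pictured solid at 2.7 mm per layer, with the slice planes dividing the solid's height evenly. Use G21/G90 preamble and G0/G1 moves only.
Reading the render: the shape is an L-shaped prism: outer 21 × 26 mm, arm thicknesses ≈ 8 mm (horizontal) and 4 mm (vertical), extruded 19 mm in z (dimensions read to the nearest mm from the axis ticks). For the g-code, the solid's height is divided into equal slices at the stated Δz and each level perimeter traced with G1 moves after a G0 lift.

; perimeter-only toolpath
G21 ; units = mm
G90 ; absolute positioning
G28 ; home
; layer 1
G0 Z2.7
G0 X0.0 Y0.0
G1 X21.0 Y0.0
G1 X21.0 Y8.0
G1 X4.0 Y8.0
G1 X4.0 Y26.0
G1 X0.0 Y26.0
G1 X0.0 Y0.0
; layer 2
G0 Z5.4
G0 X0.0 Y0.0
G1 X21.0 Y0.0
G1 X21.0 Y8.0
G1 X4.0 Y8.0
G1 X4.0 Y26.0
G1 X0.0 Y26.0
G1 X0.0 Y0.0
; layer 3
G0 Z8.1
G0 X0.0 Y0.0
G1 X21.0 Y0.0
G1 X21.0 Y8.0
G1 X4.0 Y8.0
G1 X4.0 Y26.0
G1 X0.0 Y26.0
G1 X0.0 Y0.0
; layer 4
G0 Z10.9
G0 X0.0 Y0.0
G1 X21.0 Y0.0
G1 X21.0 Y8.0
G1 X4.0 Y8.0
G1 X4.0 Y26.0
G1 X0.0 Y26.0
G1 X0.0 Y0.0
; layer 5
G0 Z13.6
G0 X0.0 Y0.0
G1 X21.0 Y0.0
G1 X21.0 Y8.0
G1 X4.0 Y8.0
G1 X4.0 Y26.0
G1 X0.0 Y26.0
G1 X0.0 Y0.0
; layer 6
G0 Z16.3
G0 X0.0 Y0.0
G1 X21.0 Y0.0
G1 X21.0 Y8.0
G1 X4.0 Y8.0
G1 X4.0 Y26.0
G1 X0.0 Y26.0
G1 X0.0 Y0.0
; layer 7
G0 Z19.0
G0 X0.0 Y0.0
G1 X21.0 Y0.0
G1 X21.0 Y8.0
G1 X4.0 Y8.0
G1 X4.0 Y26.0
G1 X0.0 Y26.0
G1 X0.0 Y0.0
M2 ; end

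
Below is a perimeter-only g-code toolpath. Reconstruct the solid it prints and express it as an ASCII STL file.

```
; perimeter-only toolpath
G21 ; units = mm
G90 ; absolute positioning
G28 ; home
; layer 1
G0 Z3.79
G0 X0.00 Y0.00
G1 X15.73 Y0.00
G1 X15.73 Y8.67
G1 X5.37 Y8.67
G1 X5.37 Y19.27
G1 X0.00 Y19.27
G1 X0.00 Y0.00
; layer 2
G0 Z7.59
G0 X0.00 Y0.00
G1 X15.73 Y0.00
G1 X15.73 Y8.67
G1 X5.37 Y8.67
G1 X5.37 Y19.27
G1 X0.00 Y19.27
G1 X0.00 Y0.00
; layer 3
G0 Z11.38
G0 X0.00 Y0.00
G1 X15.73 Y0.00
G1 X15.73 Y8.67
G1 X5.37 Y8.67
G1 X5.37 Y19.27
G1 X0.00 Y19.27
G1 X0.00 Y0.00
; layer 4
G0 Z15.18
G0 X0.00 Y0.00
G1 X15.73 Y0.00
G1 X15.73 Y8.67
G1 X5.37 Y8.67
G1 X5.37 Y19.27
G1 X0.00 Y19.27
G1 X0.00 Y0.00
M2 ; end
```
solid part
  facet normal 0.0000 0.0000 -1.0000
    outer loop
      vertex 15.73 8.67 0.00
      vertex 15.73 0.00 0.00
      vertex 0.00 0.00 0.00
    endloop
  endfacet
  facet normal 0.0000 0.0000 -1.0000
    outer loop
      vertex 5.37 8.67 0.00
      vertex 15.73 8.67 0.00
      vertex 0.00 0.00 0.00
    endloop
  endfacet
  facet normal 0.0000 0.0000 -1.0000
    outer loop
      vertex 5.37 19.27 0.00
      vertex 5.37 8.67 0.00
      vertex 0.00 0.00 0.00
    endloop
  endfacet
  facet normal 0.0000 0.0000 -1.0000
    outer loop
      vertex 0.00 19.27 0.00
      vertex 5.37 19.27 0.00
      vertex 0.00 0.00 0.00
    endloop
  endfacet
  facet normal 0.0000 0.0000 1.0000
    outer loop
      vertex 0.00 0.00 15.18
      vertex 15.73 0.00 15.18
      vertex 15.73 8.67 15.18
    endloop
  endfacet
  facet normal 0.0000 0.0000 1.0000
    outer loop
      vertex 0.00 0.00 15.18
      vertex 15.73 8.67 15.18
      vertex 5.37 8.67 15.18
    endloop
  endfacet
  facet normal 0.0000 0.0000 1.0000
    outer loop
      vertex 0.00 0.00 15.18
      vertex 5.37 8.67 15.18
      vertex 5.37 19.27 15.18
    endloop
  endfacet
  facet normal 0.0000 0.0000 1.0000
    outer loop
      vertex 0.00 0.00 15.18
      vertex 5.37 19.27 15.18
      vertex 0.00 19.27 15.18
    endloop
  endfacet
  facet normal 0.0000 -1.0000 0.0000
    outer loop
      vertex 0.00 0.00 0.00
      vertex 15.73 0.00 0.00
      vertex 15.73 0.00 15.18
    endloop
  endfacet
  facet normal 0.0000 -1.0000 0.0000
    outer loop
      vertex 0.00 0.00 0.00
      vertex 15.73 0.00 15.18
      vertex 0.00 0.00 15.18
    endloop
  endfacet
  facet normal 1.0000 0.0000 0.0000
    outer loop
      vertex 15.73 0.00 0.00
      vertex 15.73 8.67 0.00
      vertex 15.73 8.67 15.18
    endloop
  endfacet
  facet normal 1.0000 0.0000 0.0000
    outer loop
      vertex 15.73 0.00 0.00
      vertex 15.73 8.67 15.18
      vertex 15.73 0.00 15.18
    endloop
  endfacet
  facet normal 0.0000 1.0000 0.0000
    outer loop
      vertex 15.73 8.67 0.00
      vertex 5.37 8.67 0.00
      vertex 5.37 8.67 15.18
    endloop
  endfacet
  facet normal 0.0000 1.0000 0.0000
    outer loop
      vertex 15.73 8.67 0.00
      vertex 5.37 8.67 15.18
      vertex 15.73 8.67 15.18
    endloop
  endfacet
  facet normal 1.0000 0.0000 0.0000
    outer loop
      vertex 5.37 8.67 0.00
      vertex 5.37 19.27 0.00
      vertex 5.37 19.27 15.18
    endloop
  endfacet
  facet normal 1.0000 0.0000 0.0000
    outer loop
      vertex 5.37 8.67 0.00
      vertex 5.37 19.27 15.18
      vertex 5.37 8.67 15.18
    endloop
  endfacet
  facet normal 0.0000 1.0000 0.0000
    outer loop
      vertex 5.37 19.27 0.00
      vertex 0.00 19.27 0.00
      vertex 0.00 19.27 15.18
    endloop
  endfacet
  facet normal 0.0000 1.0000 0.0000
    outer loop
      vertex 5.37 19.27 0.00
      vertex 0.00 19.27 15.18
      vertex 5.37 19.27 15.18
    endloop
  endfacet
  facet normal -1.0000 0.0000 0.0000
    outer loop
      vertex 0.00 19.27 0.00
      vertex 0.00 0.00 0.00
      vertex 0.00 0.00 15.18
    endloop
  endfacet
  facet normal -1.0000 0.0000 0.0000
    outer loop
      vertex 0.00 19.27 0.00
      vertex 0.00 0.00 15.18
      vertex 0.00 19.27 15.18
    endloop
  endfacet
endsolid part

The G0 Z moves step by Δz≈3.79 mm. Every layer's G1 loop is the same polygon, so the solid is a straight extrusion of it from z=0 to z≈15.2. Closing with flat bottom and top caps and triangulating gives 20 facets — an L-shaped prism: outer 15.7 × 19.3 mm, arm thicknesses ≈ 8.67 mm (horizontal) and 5.37 mm (vertical), extruded 15.2 mm in z.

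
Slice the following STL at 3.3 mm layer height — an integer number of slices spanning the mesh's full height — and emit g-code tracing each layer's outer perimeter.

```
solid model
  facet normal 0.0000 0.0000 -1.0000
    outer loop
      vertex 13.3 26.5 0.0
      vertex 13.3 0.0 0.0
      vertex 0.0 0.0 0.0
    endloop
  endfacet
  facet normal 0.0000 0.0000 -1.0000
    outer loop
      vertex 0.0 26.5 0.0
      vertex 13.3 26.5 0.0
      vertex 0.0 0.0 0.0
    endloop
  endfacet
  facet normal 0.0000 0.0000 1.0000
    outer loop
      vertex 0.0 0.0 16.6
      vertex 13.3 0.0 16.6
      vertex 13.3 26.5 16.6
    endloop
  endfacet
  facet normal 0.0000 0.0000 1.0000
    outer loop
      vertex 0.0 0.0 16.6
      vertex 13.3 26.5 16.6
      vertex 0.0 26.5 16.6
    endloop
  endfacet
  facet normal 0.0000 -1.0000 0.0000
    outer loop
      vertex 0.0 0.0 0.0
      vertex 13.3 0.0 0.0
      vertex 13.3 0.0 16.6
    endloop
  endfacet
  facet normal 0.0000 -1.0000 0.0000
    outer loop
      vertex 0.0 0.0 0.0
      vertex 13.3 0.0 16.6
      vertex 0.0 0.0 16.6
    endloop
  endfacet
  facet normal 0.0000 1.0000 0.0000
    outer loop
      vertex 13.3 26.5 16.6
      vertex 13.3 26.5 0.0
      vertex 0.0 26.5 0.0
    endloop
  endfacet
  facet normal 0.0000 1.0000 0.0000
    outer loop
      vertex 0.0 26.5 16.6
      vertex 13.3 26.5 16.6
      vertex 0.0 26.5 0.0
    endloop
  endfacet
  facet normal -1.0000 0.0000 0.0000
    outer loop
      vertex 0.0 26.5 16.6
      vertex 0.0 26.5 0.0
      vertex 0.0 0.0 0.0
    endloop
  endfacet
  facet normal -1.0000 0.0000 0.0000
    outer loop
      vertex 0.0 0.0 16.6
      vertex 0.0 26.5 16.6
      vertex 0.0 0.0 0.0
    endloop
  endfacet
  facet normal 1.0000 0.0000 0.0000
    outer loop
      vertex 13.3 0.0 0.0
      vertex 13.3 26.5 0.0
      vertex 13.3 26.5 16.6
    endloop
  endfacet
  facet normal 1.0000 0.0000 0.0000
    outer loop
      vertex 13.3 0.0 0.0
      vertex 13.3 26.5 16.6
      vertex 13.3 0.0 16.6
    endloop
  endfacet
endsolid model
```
; perimeter-only toolpath
G21 ; units = mm
G90 ; absolute positioning
G28 ; home
; layer 1
G0 Z3.3
G0 X0.0 Y0.0
G1 X13.3 Y0.0
G1 X13.3 Y26.5
G1 X0.0 Y26.5
G1 X0.0 Y0.0
; layer 2
G0 Z6.6
G0 X0.0 Y0.0
G1 X13.3 Y0.0
G1 X13.3 Y26.5
G1 X0.0 Y26.5
G1 X0.0 Y0.0
; layer 3
G0 Z10.0
G0 X0.0 Y0.0
G1 X13.3 Y0.0
G1 X13.3 Y26.5
G1 X0.0 Y26.5
G1 X0.0 Y0.0
; layer 4
G0 Z13.3
G0 X0.0 Y0.0
G1 X13.3 Y0.0
G1 X13.3 Y26.5
G1 X0.0 Y26.5
G1 X0.0 Y0.0
; layer 5
G0 Z16.6
G0 X0.0 Y0.0
G1 X13.3 Y0.0
G1 X13.3 Y26.5
G1 X0.0 Y26.5
G1 X0.0 Y0.0
M2 ; end

The solid is a rectangular box, roughly 13.3 × 26.5 mm footprint and 16.6 mm tall. Slicing at Δz = 3.3 mm — 5 equal slices spanning the solid's height, so layer i sits at z = i·h/5 — gives 5 non-empty perimeters. Each is a 4-segment closed polygon; G0 lifts to the layer z and rapids to the start vertex, then G1 traces the edges.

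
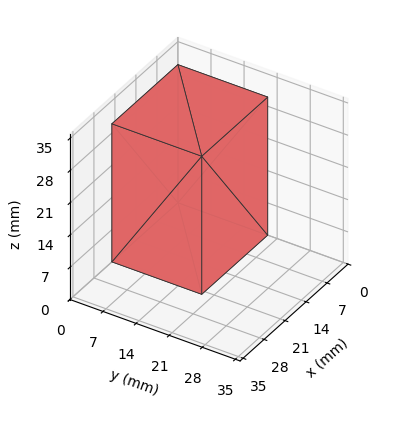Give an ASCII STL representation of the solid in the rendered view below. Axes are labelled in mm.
Reading the render: the shape is a rectangular box, roughly 22 × 19 mm footprint and 30 mm tall (dimensions read to the nearest mm from the axis ticks). For the STL, each face is triangulated and given an outward normal.

solid part
  facet normal 0.0000 0.0000 -1.0000
    outer loop
      vertex 22.0 19.0 0.0
      vertex 22.0 0.0 0.0
      vertex 0.0 0.0 0.0
    endloop
  endfacet
  facet normal 0.0000 0.0000 -1.0000
    outer loop
      vertex 0.0 19.0 0.0
      vertex 22.0 19.0 0.0
      vertex 0.0 0.0 0.0
    endloop
  endfacet
  facet normal 0.0000 0.0000 1.0000
    outer loop
      vertex 0.0 0.0 30.0
      vertex 22.0 0.0 30.0
      vertex 22.0 19.0 30.0
    endloop
  endfacet
  facet normal 0.0000 0.0000 1.0000
    outer loop
      vertex 0.0 0.0 30.0
      vertex 22.0 19.0 30.0
      vertex 0.0 19.0 30.0
    endloop
  endfacet
  facet normal 0.0000 -1.0000 0.0000
    outer loop
      vertex 0.0 0.0 0.0
      vertex 22.0 0.0 0.0
      vertex 22.0 0.0 30.0
    endloop
  endfacet
  facet normal 0.0000 -1.0000 0.0000
    outer loop
      vertex 0.0 0.0 0.0
      vertex 22.0 0.0 30.0
      vertex 0.0 0.0 30.0
    endloop
  endfacet
  facet normal 0.0000 1.0000 0.0000
    outer loop
      vertex 22.0 19.0 30.0
      vertex 22.0 19.0 0.0
      vertex 0.0 19.0 0.0
    endloop
  endfacet
  facet normal 0.0000 1.0000 0.0000
    outer loop
      vertex 0.0 19.0 30.0
      vertex 22.0 19.0 30.0
      vertex 0.0 19.0 0.0
    endloop
  endfacet
  facet normal -1.0000 0.0000 0.0000
    outer loop
      vertex 0.0 19.0 30.0
      vertex 0.0 19.0 0.0
      vertex 0.0 0.0 0.0
    endloop
  endfacet
  facet normal -1.0000 0.0000 0.0000
    outer loop
      vertex 0.0 0.0 30.0
      vertex 0.0 19.0 30.0
      vertex 0.0 0.0 0.0
    endloop
  endfacet
  facet normal 1.0000 0.0000 0.0000
    outer loop
      vertex 22.0 0.0 0.0
      vertex 22.0 19.0 0.0
      vertex 22.0 19.0 30.0
    endloop
  endfacet
  facet normal 1.0000 0.0000 0.0000
    outer loop
      vertex 22.0 0.0 0.0
      vertex 22.0 19.0 30.0
      vertex 22.0 0.0 30.0
    endloop
  endfacet
endsolid part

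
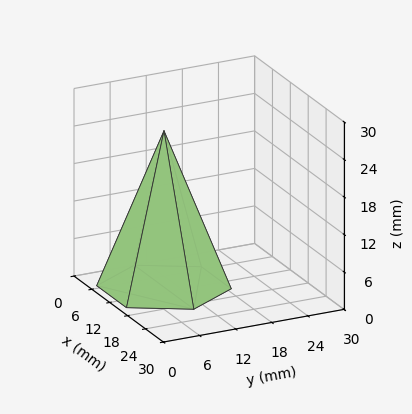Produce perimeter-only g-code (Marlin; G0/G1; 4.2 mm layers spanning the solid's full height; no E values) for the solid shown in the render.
Reading the render: the shape is a regular 6-sided pyramid, base circumscribed radius ≈ 10 mm, apex at z ≈ 25 mm (dimensions read to the nearest mm from the axis ticks). For the g-code, the solid's height is divided into equal slices at the stated Δz and each level perimeter traced with G1 moves after a G0 lift.

; perimeter-only toolpath
G21 ; units = mm
G90 ; absolute positioning
G28 ; home
; layer 1
G0 Z4.2
G0 X18.3 Y10.0
G1 X14.2 Y17.2
G1 X5.8 Y17.2
G1 X1.7 Y10.0
G1 X5.8 Y2.8
G1 X14.2 Y2.8
G1 X18.3 Y10.0
; layer 2
G0 Z8.3
G0 X16.7 Y10.0
G1 X13.3 Y15.8
G1 X6.7 Y15.8
G1 X3.3 Y10.0
G1 X6.7 Y4.2
G1 X13.3 Y4.2
G1 X16.7 Y10.0
; layer 3
G0 Z12.5
G0 X15.0 Y10.0
G1 X12.5 Y14.3
G1 X7.5 Y14.3
G1 X5.0 Y10.0
G1 X7.5 Y5.7
G1 X12.5 Y5.7
G1 X15.0 Y10.0
; layer 4
G0 Z16.7
G0 X13.3 Y10.0
G1 X11.7 Y12.9
G1 X8.3 Y12.9
G1 X6.7 Y10.0
G1 X8.3 Y7.1
G1 X11.7 Y7.1
G1 X13.3 Y10.0
; layer 5
G0 Z20.8
G0 X11.7 Y10.0
G1 X10.8 Y11.4
G1 X9.2 Y11.4
G1 X8.3 Y10.0
G1 X9.2 Y8.6
G1 X10.8 Y8.6
G1 X11.7 Y10.0
M2 ; end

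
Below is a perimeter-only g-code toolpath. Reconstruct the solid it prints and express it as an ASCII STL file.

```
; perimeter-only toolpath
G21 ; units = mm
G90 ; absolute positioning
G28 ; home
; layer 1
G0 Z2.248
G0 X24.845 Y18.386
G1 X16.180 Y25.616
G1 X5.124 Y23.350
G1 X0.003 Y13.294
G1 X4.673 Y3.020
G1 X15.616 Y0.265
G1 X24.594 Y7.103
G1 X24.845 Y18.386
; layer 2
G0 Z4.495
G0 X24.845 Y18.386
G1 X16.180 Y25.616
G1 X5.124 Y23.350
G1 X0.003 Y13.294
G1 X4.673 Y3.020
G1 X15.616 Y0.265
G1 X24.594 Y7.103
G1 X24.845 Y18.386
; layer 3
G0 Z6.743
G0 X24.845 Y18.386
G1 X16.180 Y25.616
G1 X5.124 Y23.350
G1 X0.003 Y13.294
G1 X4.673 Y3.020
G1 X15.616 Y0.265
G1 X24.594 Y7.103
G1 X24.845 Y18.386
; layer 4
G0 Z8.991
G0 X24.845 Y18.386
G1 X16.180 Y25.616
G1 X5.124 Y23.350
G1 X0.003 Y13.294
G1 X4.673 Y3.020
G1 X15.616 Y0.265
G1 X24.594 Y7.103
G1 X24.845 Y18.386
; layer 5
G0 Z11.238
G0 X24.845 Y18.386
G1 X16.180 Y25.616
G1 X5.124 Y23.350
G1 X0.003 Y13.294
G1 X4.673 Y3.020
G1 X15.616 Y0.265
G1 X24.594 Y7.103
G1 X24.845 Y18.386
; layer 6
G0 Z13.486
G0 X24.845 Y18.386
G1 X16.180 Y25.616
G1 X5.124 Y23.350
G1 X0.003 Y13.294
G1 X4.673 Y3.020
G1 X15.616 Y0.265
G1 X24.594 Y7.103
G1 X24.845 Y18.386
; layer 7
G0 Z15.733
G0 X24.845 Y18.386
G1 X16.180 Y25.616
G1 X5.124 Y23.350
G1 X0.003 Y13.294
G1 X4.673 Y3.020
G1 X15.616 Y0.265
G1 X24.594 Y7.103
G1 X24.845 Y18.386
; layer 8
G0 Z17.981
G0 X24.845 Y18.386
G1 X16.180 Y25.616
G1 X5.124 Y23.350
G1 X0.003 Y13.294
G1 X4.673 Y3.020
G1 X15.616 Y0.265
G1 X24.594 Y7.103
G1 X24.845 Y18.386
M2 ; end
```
solid part
  facet normal 0.0000 0.0000 -1.0000
    outer loop
      vertex 5.124 23.350 0.000
      vertex 16.180 25.616 0.000
      vertex 24.845 18.386 0.000
    endloop
  endfacet
  facet normal 0.0000 0.0000 -1.0000
    outer loop
      vertex 0.003 13.294 0.000
      vertex 5.124 23.350 0.000
      vertex 24.845 18.386 0.000
    endloop
  endfacet
  facet normal 0.0000 0.0000 -1.0000
    outer loop
      vertex 4.673 3.020 0.000
      vertex 0.003 13.294 0.000
      vertex 24.845 18.386 0.000
    endloop
  endfacet
  facet normal 0.0000 0.0000 -1.0000
    outer loop
      vertex 15.616 0.265 0.000
      vertex 4.673 3.020 0.000
      vertex 24.845 18.386 0.000
    endloop
  endfacet
  facet normal 0.0000 0.0000 -1.0000
    outer loop
      vertex 24.594 7.103 0.000
      vertex 15.616 0.265 0.000
      vertex 24.845 18.386 0.000
    endloop
  endfacet
  facet normal 0.0000 0.0000 1.0000
    outer loop
      vertex 24.845 18.386 17.981
      vertex 16.180 25.616 17.981
      vertex 5.124 23.350 17.981
    endloop
  endfacet
  facet normal 0.0000 0.0000 1.0000
    outer loop
      vertex 24.845 18.386 17.981
      vertex 5.124 23.350 17.981
      vertex 0.003 13.294 17.981
    endloop
  endfacet
  facet normal 0.0000 0.0000 1.0000
    outer loop
      vertex 24.845 18.386 17.981
      vertex 0.003 13.294 17.981
      vertex 4.673 3.020 17.981
    endloop
  endfacet
  facet normal 0.0000 0.0000 1.0000
    outer loop
      vertex 24.845 18.386 17.981
      vertex 4.673 3.020 17.981
      vertex 15.616 0.265 17.981
    endloop
  endfacet
  facet normal 0.0000 0.0000 1.0000
    outer loop
      vertex 24.845 18.386 17.981
      vertex 15.616 0.265 17.981
      vertex 24.594 7.103 17.981
    endloop
  endfacet
  facet normal 0.6407 0.7678 0.0000
    outer loop
      vertex 24.845 18.386 0.000
      vertex 16.180 25.616 0.000
      vertex 16.180 25.616 17.981
    endloop
  endfacet
  facet normal 0.6407 0.7678 0.0000
    outer loop
      vertex 24.845 18.386 0.000
      vertex 16.180 25.616 17.981
      vertex 24.845 18.386 17.981
    endloop
  endfacet
  facet normal -0.2008 0.9796 0.0000
    outer loop
      vertex 16.180 25.616 0.000
      vertex 5.124 23.350 0.000
      vertex 5.124 23.350 17.981
    endloop
  endfacet
  facet normal -0.2008 0.9796 0.0000
    outer loop
      vertex 16.180 25.616 0.000
      vertex 5.124 23.350 17.981
      vertex 16.180 25.616 17.981
    endloop
  endfacet
  facet normal -0.8911 0.4538 0.0000
    outer loop
      vertex 5.124 23.350 0.000
      vertex 0.003 13.294 0.000
      vertex 0.003 13.294 17.981
    endloop
  endfacet
  facet normal -0.8911 0.4538 0.0000
    outer loop
      vertex 5.124 23.350 0.000
      vertex 0.003 13.294 17.981
      vertex 5.124 23.350 17.981
    endloop
  endfacet
  facet normal -0.9104 -0.4138 0.0000
    outer loop
      vertex 0.003 13.294 0.000
      vertex 4.673 3.020 0.000
      vertex 4.673 3.020 17.981
    endloop
  endfacet
  facet normal -0.9104 -0.4138 0.0000
    outer loop
      vertex 0.003 13.294 0.000
      vertex 4.673 3.020 17.981
      vertex 0.003 13.294 17.981
    endloop
  endfacet
  facet normal -0.2441 -0.9697 0.0000
    outer loop
      vertex 4.673 3.020 0.000
      vertex 15.616 0.265 0.000
      vertex 15.616 0.265 17.981
    endloop
  endfacet
  facet normal -0.2441 -0.9697 0.0000
    outer loop
      vertex 4.673 3.020 0.000
      vertex 15.616 0.265 17.981
      vertex 4.673 3.020 17.981
    endloop
  endfacet
  facet normal 0.6059 -0.7955 0.0000
    outer loop
      vertex 15.616 0.265 0.000
      vertex 24.594 7.103 0.000
      vertex 24.594 7.103 17.981
    endloop
  endfacet
  facet normal 0.6059 -0.7955 0.0000
    outer loop
      vertex 15.616 0.265 0.000
      vertex 24.594 7.103 17.981
      vertex 15.616 0.265 17.981
    endloop
  endfacet
  facet normal 0.9998 -0.0222 0.0000
    outer loop
      vertex 24.594 7.103 0.000
      vertex 24.845 18.386 0.000
      vertex 24.845 18.386 17.981
    endloop
  endfacet
  facet normal 0.9998 -0.0222 0.0000
    outer loop
      vertex 24.594 7.103 0.000
      vertex 24.845 18.386 17.981
      vertex 24.594 7.103 17.981
    endloop
  endfacet
endsolid part

The G0 Z moves step by Δz≈2.248 mm. Every layer's G1 loop is the same polygon, so the solid is a straight extrusion of it from z=0 to z≈18. Closing with flat bottom and top caps and triangulating gives 24 facets — a regular 7-sided prism (a cylinder approximated with 7 flat sides), circumscribed radius ≈ 13 mm, height ≈ 18 mm.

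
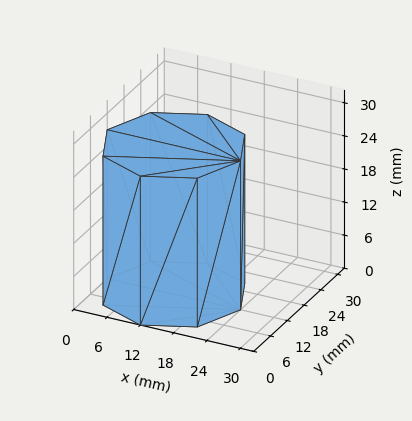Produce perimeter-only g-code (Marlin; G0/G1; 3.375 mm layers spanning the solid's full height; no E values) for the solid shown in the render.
Reading the render: the shape is a regular 8-sided prism (a cylinder approximated with 8 flat sides), circumscribed radius ≈ 12 mm, height ≈ 27 mm (dimensions read to the nearest mm from the axis ticks). For the g-code, the solid's height is divided into equal slices at the stated Δz and each level perimeter traced with G1 moves after a G0 lift.

; perimeter-only toolpath
G21 ; units = mm
G90 ; absolute positioning
G28 ; home
; layer 1
G0 Z3.375
G0 X24.000 Y12.000
G1 X20.485 Y20.485
G1 X12.000 Y24.000
G1 X3.515 Y20.485
G1 X0.000 Y12.000
G1 X3.515 Y3.515
G1 X12.000 Y0.000
G1 X20.485 Y3.515
G1 X24.000 Y12.000
; layer 2
G0 Z6.750
G0 X24.000 Y12.000
G1 X20.485 Y20.485
G1 X12.000 Y24.000
G1 X3.515 Y20.485
G1 X0.000 Y12.000
G1 X3.515 Y3.515
G1 X12.000 Y0.000
G1 X20.485 Y3.515
G1 X24.000 Y12.000
; layer 3
G0 Z10.125
G0 X24.000 Y12.000
G1 X20.485 Y20.485
G1 X12.000 Y24.000
G1 X3.515 Y20.485
G1 X0.000 Y12.000
G1 X3.515 Y3.515
G1 X12.000 Y0.000
G1 X20.485 Y3.515
G1 X24.000 Y12.000
; layer 4
G0 Z13.500
G0 X24.000 Y12.000
G1 X20.485 Y20.485
G1 X12.000 Y24.000
G1 X3.515 Y20.485
G1 X0.000 Y12.000
G1 X3.515 Y3.515
G1 X12.000 Y0.000
G1 X20.485 Y3.515
G1 X24.000 Y12.000
; layer 5
G0 Z16.875
G0 X24.000 Y12.000
G1 X20.485 Y20.485
G1 X12.000 Y24.000
G1 X3.515 Y20.485
G1 X0.000 Y12.000
G1 X3.515 Y3.515
G1 X12.000 Y0.000
G1 X20.485 Y3.515
G1 X24.000 Y12.000
; layer 6
G0 Z20.250
G0 X24.000 Y12.000
G1 X20.485 Y20.485
G1 X12.000 Y24.000
G1 X3.515 Y20.485
G1 X0.000 Y12.000
G1 X3.515 Y3.515
G1 X12.000 Y0.000
G1 X20.485 Y3.515
G1 X24.000 Y12.000
; layer 7
G0 Z23.625
G0 X24.000 Y12.000
G1 X20.485 Y20.485
G1 X12.000 Y24.000
G1 X3.515 Y20.485
G1 X0.000 Y12.000
G1 X3.515 Y3.515
G1 X12.000 Y0.000
G1 X20.485 Y3.515
G1 X24.000 Y12.000
; layer 8
G0 Z27.000
G0 X24.000 Y12.000
G1 X20.485 Y20.485
G1 X12.000 Y24.000
G1 X3.515 Y20.485
G1 X0.000 Y12.000
G1 X3.515 Y3.515
G1 X12.000 Y0.000
G1 X20.485 Y3.515
G1 X24.000 Y12.000
M2 ; end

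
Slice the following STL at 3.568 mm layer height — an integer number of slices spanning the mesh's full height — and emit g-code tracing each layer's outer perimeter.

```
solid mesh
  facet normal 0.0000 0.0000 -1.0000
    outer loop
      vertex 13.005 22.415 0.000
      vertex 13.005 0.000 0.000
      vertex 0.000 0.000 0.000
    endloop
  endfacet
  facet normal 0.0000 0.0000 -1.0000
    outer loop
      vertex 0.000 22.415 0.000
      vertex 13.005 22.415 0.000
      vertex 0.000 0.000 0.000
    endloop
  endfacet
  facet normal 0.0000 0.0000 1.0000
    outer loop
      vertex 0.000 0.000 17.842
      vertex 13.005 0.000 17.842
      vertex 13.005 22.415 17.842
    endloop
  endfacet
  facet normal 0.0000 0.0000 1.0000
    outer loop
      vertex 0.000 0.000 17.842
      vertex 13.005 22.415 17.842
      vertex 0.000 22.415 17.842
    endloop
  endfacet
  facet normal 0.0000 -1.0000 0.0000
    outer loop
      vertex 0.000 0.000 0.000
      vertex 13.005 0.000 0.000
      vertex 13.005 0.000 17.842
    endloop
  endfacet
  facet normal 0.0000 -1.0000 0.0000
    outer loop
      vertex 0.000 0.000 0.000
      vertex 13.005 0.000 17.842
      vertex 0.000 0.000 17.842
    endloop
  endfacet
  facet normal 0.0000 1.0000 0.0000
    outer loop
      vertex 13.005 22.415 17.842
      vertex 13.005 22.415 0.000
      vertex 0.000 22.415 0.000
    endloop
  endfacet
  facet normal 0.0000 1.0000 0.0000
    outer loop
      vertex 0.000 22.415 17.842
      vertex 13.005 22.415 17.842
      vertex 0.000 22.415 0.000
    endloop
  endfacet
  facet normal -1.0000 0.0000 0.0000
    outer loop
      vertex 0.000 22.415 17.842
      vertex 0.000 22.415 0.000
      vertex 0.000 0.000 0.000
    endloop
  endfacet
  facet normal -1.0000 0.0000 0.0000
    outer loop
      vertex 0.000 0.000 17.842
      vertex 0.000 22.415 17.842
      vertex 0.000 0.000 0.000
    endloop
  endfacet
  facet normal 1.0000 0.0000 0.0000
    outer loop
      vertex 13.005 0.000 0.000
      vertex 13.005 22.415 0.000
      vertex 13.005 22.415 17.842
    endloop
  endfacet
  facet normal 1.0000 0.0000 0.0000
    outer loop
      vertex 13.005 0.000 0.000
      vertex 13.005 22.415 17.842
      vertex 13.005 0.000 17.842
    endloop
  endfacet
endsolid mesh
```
; perimeter-only toolpath
G21 ; units = mm
G90 ; absolute positioning
G28 ; home
; layer 1
G0 Z3.568
G0 X0.000 Y0.000
G1 X13.005 Y0.000
G1 X13.005 Y22.415
G1 X0.000 Y22.415
G1 X0.000 Y0.000
; layer 2
G0 Z7.137
G0 X0.000 Y0.000
G1 X13.005 Y0.000
G1 X13.005 Y22.415
G1 X0.000 Y22.415
G1 X0.000 Y0.000
; layer 3
G0 Z10.705
G0 X0.000 Y0.000
G1 X13.005 Y0.000
G1 X13.005 Y22.415
G1 X0.000 Y22.415
G1 X0.000 Y0.000
; layer 4
G0 Z14.274
G0 X0.000 Y0.000
G1 X13.005 Y0.000
G1 X13.005 Y22.415
G1 X0.000 Y22.415
G1 X0.000 Y0.000
; layer 5
G0 Z17.842
G0 X0.000 Y0.000
G1 X13.005 Y0.000
G1 X13.005 Y22.415
G1 X0.000 Y22.415
G1 X0.000 Y0.000
M2 ; end

The solid is a rectangular box, roughly 13 × 22.4 mm footprint and 17.8 mm tall. Slicing at Δz = 3.568 mm — 5 equal slices spanning the solid's height, so layer i sits at z = i·h/5 — gives 5 non-empty perimeters. Each is a 4-segment closed polygon; G0 lifts to the layer z and rapids to the start vertex, then G1 traces the edges.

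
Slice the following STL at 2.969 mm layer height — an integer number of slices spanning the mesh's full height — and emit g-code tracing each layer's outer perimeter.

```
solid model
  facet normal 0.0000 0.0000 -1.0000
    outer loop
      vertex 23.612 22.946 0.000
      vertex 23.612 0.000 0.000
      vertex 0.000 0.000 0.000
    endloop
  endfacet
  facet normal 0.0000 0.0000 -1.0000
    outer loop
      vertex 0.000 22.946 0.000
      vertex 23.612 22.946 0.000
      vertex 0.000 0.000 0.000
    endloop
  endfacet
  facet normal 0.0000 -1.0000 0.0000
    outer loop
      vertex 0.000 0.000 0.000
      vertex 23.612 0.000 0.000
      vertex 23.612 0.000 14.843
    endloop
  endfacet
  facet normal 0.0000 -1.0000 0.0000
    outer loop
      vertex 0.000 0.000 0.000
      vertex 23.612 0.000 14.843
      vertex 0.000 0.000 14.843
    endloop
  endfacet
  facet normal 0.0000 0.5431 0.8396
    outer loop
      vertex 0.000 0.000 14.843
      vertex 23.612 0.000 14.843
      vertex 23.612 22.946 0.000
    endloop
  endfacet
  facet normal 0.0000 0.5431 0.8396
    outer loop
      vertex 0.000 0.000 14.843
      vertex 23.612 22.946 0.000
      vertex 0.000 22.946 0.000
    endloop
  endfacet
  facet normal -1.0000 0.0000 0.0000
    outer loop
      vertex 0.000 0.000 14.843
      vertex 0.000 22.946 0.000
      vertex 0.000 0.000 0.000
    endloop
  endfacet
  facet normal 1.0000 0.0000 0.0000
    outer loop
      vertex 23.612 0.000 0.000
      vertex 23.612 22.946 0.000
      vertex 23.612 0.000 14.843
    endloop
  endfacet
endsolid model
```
; perimeter-only toolpath
G21 ; units = mm
G90 ; absolute positioning
G28 ; home
; layer 1
G0 Z2.969
G0 X0.000 Y0.000
G1 X23.612 Y0.000
G1 X23.612 Y18.357
G1 X0.000 Y18.357
G1 X0.000 Y0.000
; layer 2
G0 Z5.937
G0 X0.000 Y0.000
G1 X23.612 Y0.000
G1 X23.612 Y13.768
G1 X0.000 Y13.768
G1 X0.000 Y0.000
; layer 3
G0 Z8.906
G0 X0.000 Y0.000
G1 X23.612 Y0.000
G1 X23.612 Y9.178
G1 X0.000 Y9.178
G1 X0.000 Y0.000
; layer 4
G0 Z11.874
G0 X0.000 Y0.000
G1 X23.612 Y0.000
G1 X23.612 Y4.589
G1 X0.000 Y4.589
G1 X0.000 Y0.000
M2 ; end

The solid is a wedge (ramp): 23.6 × 22.9 mm base, rising to 14.8 mm along the y=0 edge and sloping linearly to z=0 at y=22.9. Slicing at Δz = 2.969 mm — 5 equal slices spanning the solid's height, so layer i sits at z = i·h/5 — gives 4 non-empty perimeters. Each is a 4-segment closed polygon; G0 lifts to the layer z and rapids to the start vertex, then G1 traces the edges. The cross-section shrinks linearly with z (the slice at the apex is degenerate and omitted).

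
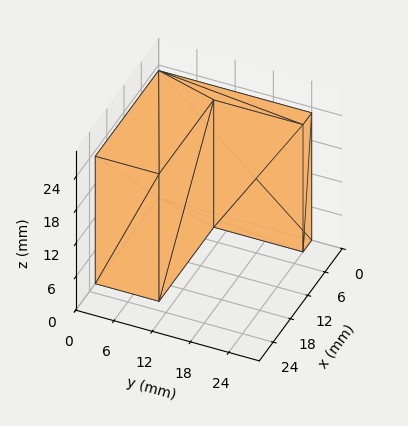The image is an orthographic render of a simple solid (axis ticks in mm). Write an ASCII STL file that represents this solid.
Reading the render: the shape is an L-shaped prism: outer 22 × 24 mm, arm thicknesses ≈ 10 mm (horizontal) and 3 mm (vertical), extruded 23 mm in z (dimensions read to the nearest mm from the axis ticks). For the STL, each face is triangulated and given an outward normal.

solid part
  facet normal 0.0000 0.0000 -1.0000
    outer loop
      vertex 22.0 10.0 0.0
      vertex 22.0 0.0 0.0
      vertex 0.0 0.0 0.0
    endloop
  endfacet
  facet normal 0.0000 0.0000 -1.0000
    outer loop
      vertex 3.0 10.0 0.0
      vertex 22.0 10.0 0.0
      vertex 0.0 0.0 0.0
    endloop
  endfacet
  facet normal 0.0000 0.0000 -1.0000
    outer loop
      vertex 3.0 24.0 0.0
      vertex 3.0 10.0 0.0
      vertex 0.0 0.0 0.0
    endloop
  endfacet
  facet normal 0.0000 0.0000 -1.0000
    outer loop
      vertex 0.0 24.0 0.0
      vertex 3.0 24.0 0.0
      vertex 0.0 0.0 0.0
    endloop
  endfacet
  facet normal 0.0000 0.0000 1.0000
    outer loop
      vertex 0.0 0.0 23.0
      vertex 22.0 0.0 23.0
      vertex 22.0 10.0 23.0
    endloop
  endfacet
  facet normal 0.0000 0.0000 1.0000
    outer loop
      vertex 0.0 0.0 23.0
      vertex 22.0 10.0 23.0
      vertex 3.0 10.0 23.0
    endloop
  endfacet
  facet normal 0.0000 0.0000 1.0000
    outer loop
      vertex 0.0 0.0 23.0
      vertex 3.0 10.0 23.0
      vertex 3.0 24.0 23.0
    endloop
  endfacet
  facet normal 0.0000 0.0000 1.0000
    outer loop
      vertex 0.0 0.0 23.0
      vertex 3.0 24.0 23.0
      vertex 0.0 24.0 23.0
    endloop
  endfacet
  facet normal 0.0000 -1.0000 0.0000
    outer loop
      vertex 0.0 0.0 0.0
      vertex 22.0 0.0 0.0
      vertex 22.0 0.0 23.0
    endloop
  endfacet
  facet normal 0.0000 -1.0000 0.0000
    outer loop
      vertex 0.0 0.0 0.0
      vertex 22.0 0.0 23.0
      vertex 0.0 0.0 23.0
    endloop
  endfacet
  facet normal 1.0000 0.0000 0.0000
    outer loop
      vertex 22.0 0.0 0.0
      vertex 22.0 10.0 0.0
      vertex 22.0 10.0 23.0
    endloop
  endfacet
  facet normal 1.0000 0.0000 0.0000
    outer loop
      vertex 22.0 0.0 0.0
      vertex 22.0 10.0 23.0
      vertex 22.0 0.0 23.0
    endloop
  endfacet
  facet normal 0.0000 1.0000 0.0000
    outer loop
      vertex 22.0 10.0 0.0
      vertex 3.0 10.0 0.0
      vertex 3.0 10.0 23.0
    endloop
  endfacet
  facet normal 0.0000 1.0000 0.0000
    outer loop
      vertex 22.0 10.0 0.0
      vertex 3.0 10.0 23.0
      vertex 22.0 10.0 23.0
    endloop
  endfacet
  facet normal 1.0000 0.0000 0.0000
    outer loop
      vertex 3.0 10.0 0.0
      vertex 3.0 24.0 0.0
      vertex 3.0 24.0 23.0
    endloop
  endfacet
  facet normal 1.0000 0.0000 0.0000
    outer loop
      vertex 3.0 10.0 0.0
      vertex 3.0 24.0 23.0
      vertex 3.0 10.0 23.0
    endloop
  endfacet
  facet normal 0.0000 1.0000 0.0000
    outer loop
      vertex 3.0 24.0 0.0
      vertex 0.0 24.0 0.0
      vertex 0.0 24.0 23.0
    endloop
  endfacet
  facet normal 0.0000 1.0000 0.0000
    outer loop
      vertex 3.0 24.0 0.0
      vertex 0.0 24.0 23.0
      vertex 3.0 24.0 23.0
    endloop
  endfacet
  facet normal -1.0000 0.0000 0.0000
    outer loop
      vertex 0.0 24.0 0.0
      vertex 0.0 0.0 0.0
      vertex 0.0 0.0 23.0
    endloop
  endfacet
  facet normal -1.0000 0.0000 0.0000
    outer loop
      vertex 0.0 24.0 0.0
      vertex 0.0 0.0 23.0
      vertex 0.0 24.0 23.0
    endloop
  endfacet
endsolid part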